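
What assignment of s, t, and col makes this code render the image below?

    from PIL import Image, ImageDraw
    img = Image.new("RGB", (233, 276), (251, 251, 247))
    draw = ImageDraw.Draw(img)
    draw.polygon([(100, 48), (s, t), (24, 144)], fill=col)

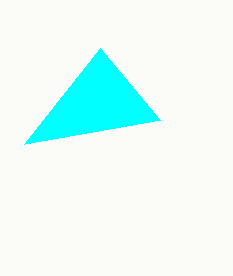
s = 160
t = 120
col = 'cyan'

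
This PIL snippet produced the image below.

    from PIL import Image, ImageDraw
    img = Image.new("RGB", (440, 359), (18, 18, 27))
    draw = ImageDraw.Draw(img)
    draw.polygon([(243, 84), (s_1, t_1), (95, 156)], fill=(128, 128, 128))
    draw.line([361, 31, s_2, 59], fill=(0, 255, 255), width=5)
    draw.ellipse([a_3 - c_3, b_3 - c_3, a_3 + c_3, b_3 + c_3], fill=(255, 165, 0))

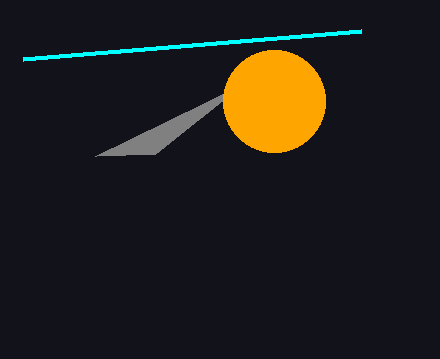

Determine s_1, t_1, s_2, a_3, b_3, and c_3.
s_1 = 155
t_1 = 154
s_2 = 23
a_3 = 274
b_3 = 101
c_3 = 51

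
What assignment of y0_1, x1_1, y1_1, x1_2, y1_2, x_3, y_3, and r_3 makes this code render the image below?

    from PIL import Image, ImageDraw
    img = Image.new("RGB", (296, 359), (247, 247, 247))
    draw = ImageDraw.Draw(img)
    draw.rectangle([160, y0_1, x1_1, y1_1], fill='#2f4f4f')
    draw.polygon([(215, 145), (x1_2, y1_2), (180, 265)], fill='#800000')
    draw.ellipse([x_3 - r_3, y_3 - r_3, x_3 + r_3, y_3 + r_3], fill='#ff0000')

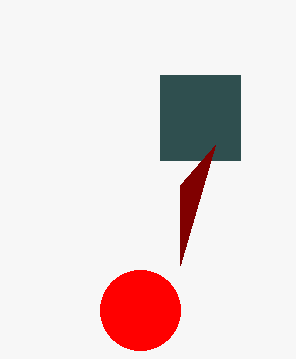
y0_1 = 75
x1_1 = 240
y1_1 = 160
x1_2 = 180
y1_2 = 185
x_3 = 140
y_3 = 310
r_3 = 40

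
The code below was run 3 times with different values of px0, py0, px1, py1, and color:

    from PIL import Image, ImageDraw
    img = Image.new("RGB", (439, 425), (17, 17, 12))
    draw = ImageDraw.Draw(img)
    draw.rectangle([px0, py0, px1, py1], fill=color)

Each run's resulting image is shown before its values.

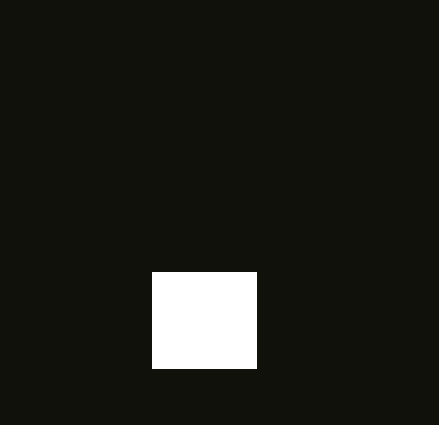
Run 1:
px0 = 152
py0 = 272
px1 = 256
py1 = 368
color = 'white'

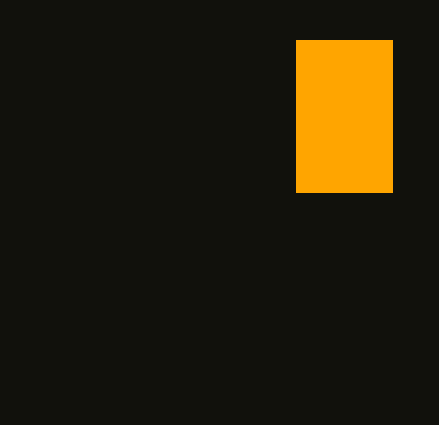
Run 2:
px0 = 296
py0 = 40
px1 = 392
py1 = 192
color = 'orange'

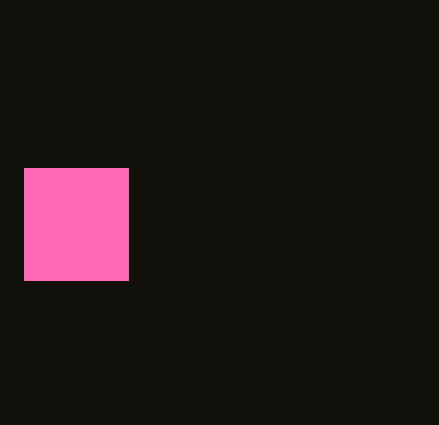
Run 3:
px0 = 24, py0 = 168, px1 = 128, py1 = 280, color = 'hotpink'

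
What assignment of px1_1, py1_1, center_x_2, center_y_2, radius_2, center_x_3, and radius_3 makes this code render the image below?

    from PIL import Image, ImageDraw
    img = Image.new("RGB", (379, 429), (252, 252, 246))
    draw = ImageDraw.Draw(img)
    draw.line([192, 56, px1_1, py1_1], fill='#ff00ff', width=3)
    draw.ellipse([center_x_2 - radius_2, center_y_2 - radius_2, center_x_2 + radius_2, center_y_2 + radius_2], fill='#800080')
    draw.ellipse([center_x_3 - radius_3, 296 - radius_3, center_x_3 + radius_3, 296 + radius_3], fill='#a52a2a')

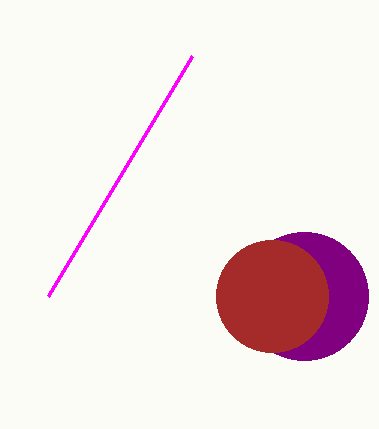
px1_1 = 48; py1_1 = 296; center_x_2 = 304; center_y_2 = 296; radius_2 = 64; center_x_3 = 272; radius_3 = 56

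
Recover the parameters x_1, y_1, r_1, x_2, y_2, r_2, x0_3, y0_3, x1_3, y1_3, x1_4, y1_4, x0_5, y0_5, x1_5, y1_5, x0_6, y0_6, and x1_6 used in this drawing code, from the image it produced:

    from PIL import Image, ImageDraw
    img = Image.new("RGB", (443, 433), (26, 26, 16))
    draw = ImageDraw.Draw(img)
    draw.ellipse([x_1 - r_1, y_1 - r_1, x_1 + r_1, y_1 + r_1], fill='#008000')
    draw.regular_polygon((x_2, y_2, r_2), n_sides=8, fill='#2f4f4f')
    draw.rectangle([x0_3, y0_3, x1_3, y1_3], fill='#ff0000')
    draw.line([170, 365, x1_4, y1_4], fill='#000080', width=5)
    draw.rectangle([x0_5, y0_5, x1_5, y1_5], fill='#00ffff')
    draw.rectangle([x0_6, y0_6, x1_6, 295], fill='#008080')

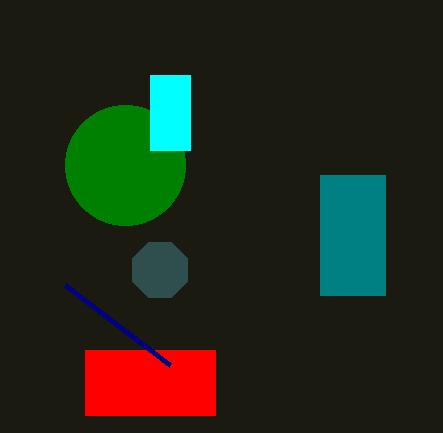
x_1 = 125; y_1 = 165; r_1 = 60; x_2 = 160; y_2 = 270; r_2 = 30; x0_3 = 85; y0_3 = 350; x1_3 = 215; y1_3 = 415; x1_4 = 65; y1_4 = 285; x0_5 = 150; y0_5 = 75; x1_5 = 190; y1_5 = 150; x0_6 = 320; y0_6 = 175; x1_6 = 385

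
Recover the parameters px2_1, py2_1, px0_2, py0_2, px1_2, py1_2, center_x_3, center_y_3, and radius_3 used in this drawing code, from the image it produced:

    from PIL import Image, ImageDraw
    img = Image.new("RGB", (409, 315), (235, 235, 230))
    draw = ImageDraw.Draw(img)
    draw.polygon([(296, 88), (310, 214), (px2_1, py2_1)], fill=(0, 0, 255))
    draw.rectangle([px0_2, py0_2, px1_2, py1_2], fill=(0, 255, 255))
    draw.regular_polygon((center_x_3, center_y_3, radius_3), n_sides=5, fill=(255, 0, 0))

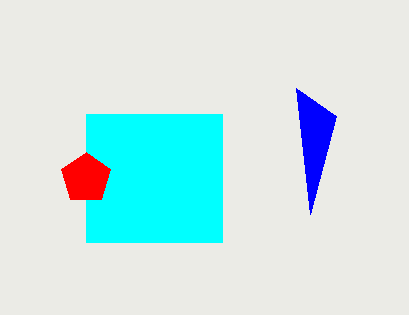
px2_1 = 336, py2_1 = 116, px0_2 = 86, py0_2 = 114, px1_2 = 222, py1_2 = 242, center_x_3 = 86, center_y_3 = 178, radius_3 = 26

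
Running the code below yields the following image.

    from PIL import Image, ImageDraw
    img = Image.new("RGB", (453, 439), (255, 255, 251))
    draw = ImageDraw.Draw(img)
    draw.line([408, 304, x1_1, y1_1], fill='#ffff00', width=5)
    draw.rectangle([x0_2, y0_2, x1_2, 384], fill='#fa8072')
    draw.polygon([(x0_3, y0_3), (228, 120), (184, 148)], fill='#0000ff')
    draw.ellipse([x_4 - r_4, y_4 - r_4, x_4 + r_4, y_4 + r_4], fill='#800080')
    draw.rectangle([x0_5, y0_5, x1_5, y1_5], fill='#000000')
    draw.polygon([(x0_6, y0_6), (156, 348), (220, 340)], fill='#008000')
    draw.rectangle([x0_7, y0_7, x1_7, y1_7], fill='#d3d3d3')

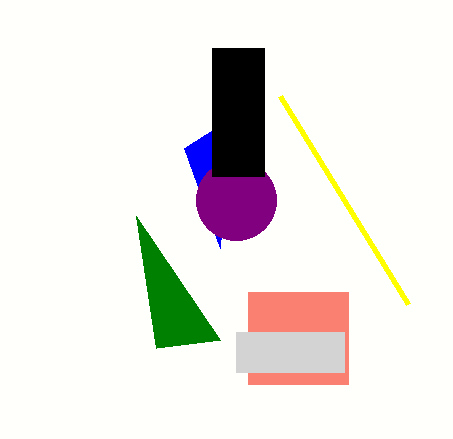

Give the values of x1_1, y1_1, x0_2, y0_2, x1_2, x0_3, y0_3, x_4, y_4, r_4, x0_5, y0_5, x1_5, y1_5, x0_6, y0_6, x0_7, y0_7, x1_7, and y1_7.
x1_1 = 280, y1_1 = 96, x0_2 = 248, y0_2 = 292, x1_2 = 348, x0_3 = 220, y0_3 = 248, x_4 = 236, y_4 = 200, r_4 = 40, x0_5 = 212, y0_5 = 48, x1_5 = 264, y1_5 = 176, x0_6 = 136, y0_6 = 216, x0_7 = 236, y0_7 = 332, x1_7 = 344, y1_7 = 372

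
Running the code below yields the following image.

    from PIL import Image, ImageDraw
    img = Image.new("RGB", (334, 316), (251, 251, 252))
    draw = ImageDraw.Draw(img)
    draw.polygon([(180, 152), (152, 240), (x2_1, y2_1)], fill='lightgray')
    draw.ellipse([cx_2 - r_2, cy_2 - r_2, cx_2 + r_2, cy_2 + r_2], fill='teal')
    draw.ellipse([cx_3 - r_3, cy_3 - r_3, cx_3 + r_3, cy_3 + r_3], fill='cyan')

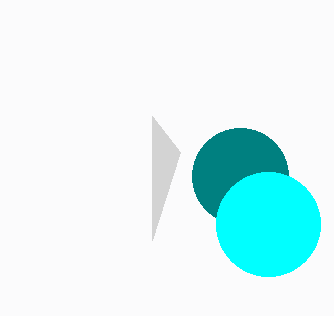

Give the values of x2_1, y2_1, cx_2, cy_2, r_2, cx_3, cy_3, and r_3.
x2_1 = 152, y2_1 = 116, cx_2 = 240, cy_2 = 176, r_2 = 48, cx_3 = 268, cy_3 = 224, r_3 = 52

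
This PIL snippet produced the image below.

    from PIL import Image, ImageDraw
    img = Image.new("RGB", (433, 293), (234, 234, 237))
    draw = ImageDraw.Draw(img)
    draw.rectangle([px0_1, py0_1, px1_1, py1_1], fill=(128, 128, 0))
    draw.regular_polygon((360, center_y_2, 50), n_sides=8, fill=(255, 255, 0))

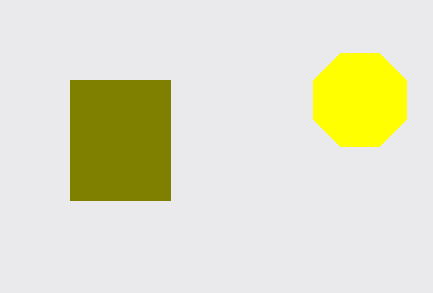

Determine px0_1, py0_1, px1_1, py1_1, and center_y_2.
px0_1 = 70, py0_1 = 80, px1_1 = 170, py1_1 = 200, center_y_2 = 100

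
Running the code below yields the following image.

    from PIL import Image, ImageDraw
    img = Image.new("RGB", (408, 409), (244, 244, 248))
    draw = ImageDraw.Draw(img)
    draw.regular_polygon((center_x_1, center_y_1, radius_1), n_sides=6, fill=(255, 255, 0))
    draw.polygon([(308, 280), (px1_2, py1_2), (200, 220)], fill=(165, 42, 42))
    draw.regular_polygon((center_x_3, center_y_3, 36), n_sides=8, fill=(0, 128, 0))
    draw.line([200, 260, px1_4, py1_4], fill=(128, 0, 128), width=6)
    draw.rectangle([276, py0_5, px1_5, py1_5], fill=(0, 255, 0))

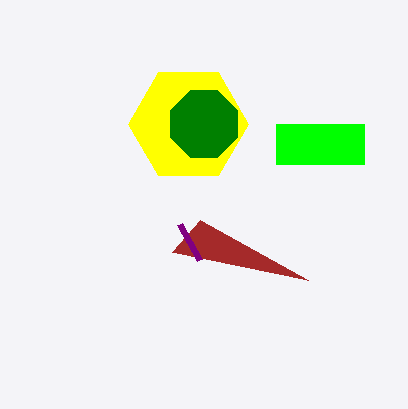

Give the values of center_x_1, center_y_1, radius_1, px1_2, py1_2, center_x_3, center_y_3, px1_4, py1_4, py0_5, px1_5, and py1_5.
center_x_1 = 188, center_y_1 = 124, radius_1 = 60, px1_2 = 172, py1_2 = 252, center_x_3 = 204, center_y_3 = 124, px1_4 = 180, py1_4 = 224, py0_5 = 124, px1_5 = 364, py1_5 = 164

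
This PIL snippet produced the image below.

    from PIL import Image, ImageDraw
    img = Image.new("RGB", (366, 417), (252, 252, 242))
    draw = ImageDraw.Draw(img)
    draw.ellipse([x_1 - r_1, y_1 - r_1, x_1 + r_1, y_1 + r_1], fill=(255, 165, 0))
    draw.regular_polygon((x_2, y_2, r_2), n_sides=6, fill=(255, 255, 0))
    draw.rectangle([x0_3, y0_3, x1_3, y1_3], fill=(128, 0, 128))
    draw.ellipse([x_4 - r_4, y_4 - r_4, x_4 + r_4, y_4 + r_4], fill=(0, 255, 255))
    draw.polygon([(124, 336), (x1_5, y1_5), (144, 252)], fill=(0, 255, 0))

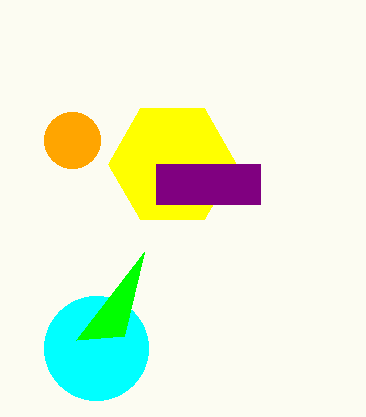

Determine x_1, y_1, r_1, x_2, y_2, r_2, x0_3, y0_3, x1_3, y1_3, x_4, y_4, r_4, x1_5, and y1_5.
x_1 = 72
y_1 = 140
r_1 = 28
x_2 = 172
y_2 = 164
r_2 = 64
x0_3 = 156
y0_3 = 164
x1_3 = 260
y1_3 = 204
x_4 = 96
y_4 = 348
r_4 = 52
x1_5 = 76
y1_5 = 340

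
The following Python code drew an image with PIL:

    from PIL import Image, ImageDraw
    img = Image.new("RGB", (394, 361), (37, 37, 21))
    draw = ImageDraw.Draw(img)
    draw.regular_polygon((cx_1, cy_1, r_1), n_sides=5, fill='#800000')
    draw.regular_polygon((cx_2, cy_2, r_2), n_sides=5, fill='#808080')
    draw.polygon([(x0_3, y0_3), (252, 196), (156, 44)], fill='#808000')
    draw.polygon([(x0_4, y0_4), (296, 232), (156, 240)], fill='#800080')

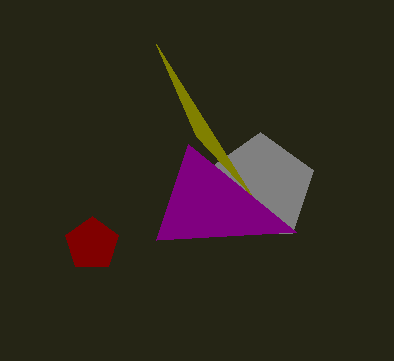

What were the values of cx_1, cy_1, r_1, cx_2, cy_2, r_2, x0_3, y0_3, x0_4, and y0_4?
cx_1 = 92, cy_1 = 244, r_1 = 28, cx_2 = 260, cy_2 = 188, r_2 = 56, x0_3 = 196, y0_3 = 136, x0_4 = 188, y0_4 = 144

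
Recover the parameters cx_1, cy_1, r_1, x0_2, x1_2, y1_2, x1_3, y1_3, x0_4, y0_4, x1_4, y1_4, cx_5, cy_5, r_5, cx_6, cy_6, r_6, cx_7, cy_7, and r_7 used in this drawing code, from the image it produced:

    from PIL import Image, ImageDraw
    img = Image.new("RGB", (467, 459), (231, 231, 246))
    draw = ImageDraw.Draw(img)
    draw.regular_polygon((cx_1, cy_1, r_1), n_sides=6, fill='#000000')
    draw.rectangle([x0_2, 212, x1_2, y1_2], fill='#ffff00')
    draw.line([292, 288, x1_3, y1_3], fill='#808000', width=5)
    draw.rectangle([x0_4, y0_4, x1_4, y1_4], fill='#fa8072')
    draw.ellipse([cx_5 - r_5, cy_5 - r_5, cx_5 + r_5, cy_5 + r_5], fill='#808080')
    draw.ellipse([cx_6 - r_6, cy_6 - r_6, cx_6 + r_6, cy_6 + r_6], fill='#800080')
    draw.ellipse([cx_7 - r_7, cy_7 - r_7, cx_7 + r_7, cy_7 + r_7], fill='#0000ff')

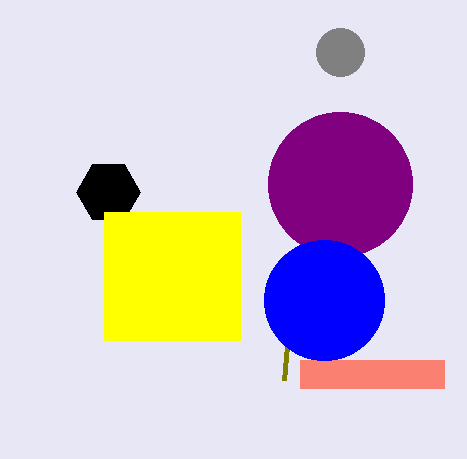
cx_1 = 108; cy_1 = 192; r_1 = 32; x0_2 = 104; x1_2 = 240; y1_2 = 340; x1_3 = 284; y1_3 = 380; x0_4 = 300; y0_4 = 360; x1_4 = 444; y1_4 = 388; cx_5 = 340; cy_5 = 52; r_5 = 24; cx_6 = 340; cy_6 = 184; r_6 = 72; cx_7 = 324; cy_7 = 300; r_7 = 60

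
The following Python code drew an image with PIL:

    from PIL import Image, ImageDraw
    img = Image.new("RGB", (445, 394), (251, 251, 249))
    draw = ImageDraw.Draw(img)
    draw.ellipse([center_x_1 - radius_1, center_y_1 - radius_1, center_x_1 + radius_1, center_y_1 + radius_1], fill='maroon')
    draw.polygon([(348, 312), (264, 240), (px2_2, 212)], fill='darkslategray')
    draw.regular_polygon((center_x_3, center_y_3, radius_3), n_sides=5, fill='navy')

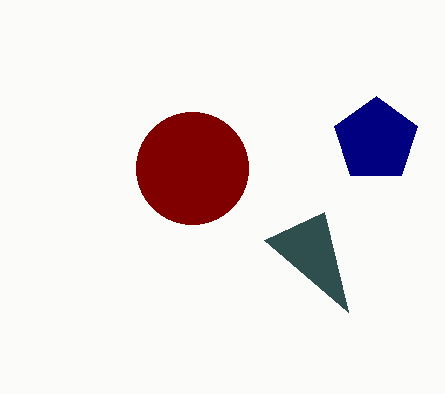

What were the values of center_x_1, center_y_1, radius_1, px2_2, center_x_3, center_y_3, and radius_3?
center_x_1 = 192, center_y_1 = 168, radius_1 = 56, px2_2 = 324, center_x_3 = 376, center_y_3 = 140, radius_3 = 44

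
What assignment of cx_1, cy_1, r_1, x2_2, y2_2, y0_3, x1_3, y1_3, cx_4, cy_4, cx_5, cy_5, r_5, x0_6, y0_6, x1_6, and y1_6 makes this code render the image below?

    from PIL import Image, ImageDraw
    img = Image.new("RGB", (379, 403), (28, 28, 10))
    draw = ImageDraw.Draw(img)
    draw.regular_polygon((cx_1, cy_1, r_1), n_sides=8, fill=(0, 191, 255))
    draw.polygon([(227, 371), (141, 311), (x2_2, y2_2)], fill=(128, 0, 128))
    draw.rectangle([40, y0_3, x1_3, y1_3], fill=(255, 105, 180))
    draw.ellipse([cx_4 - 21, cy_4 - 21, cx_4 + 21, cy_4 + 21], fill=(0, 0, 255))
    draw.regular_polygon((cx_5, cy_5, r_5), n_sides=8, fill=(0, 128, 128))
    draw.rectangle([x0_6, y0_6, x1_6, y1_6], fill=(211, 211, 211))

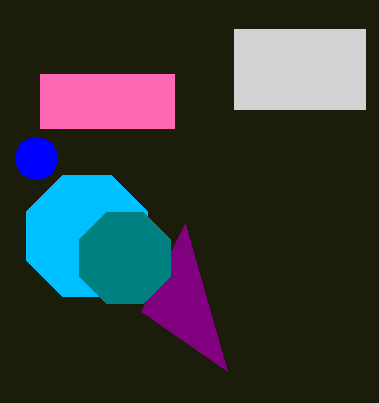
cx_1 = 87, cy_1 = 236, r_1 = 65, x2_2 = 185, y2_2 = 224, y0_3 = 74, x1_3 = 174, y1_3 = 128, cx_4 = 36, cy_4 = 158, cx_5 = 125, cy_5 = 258, r_5 = 49, x0_6 = 234, y0_6 = 29, x1_6 = 365, y1_6 = 109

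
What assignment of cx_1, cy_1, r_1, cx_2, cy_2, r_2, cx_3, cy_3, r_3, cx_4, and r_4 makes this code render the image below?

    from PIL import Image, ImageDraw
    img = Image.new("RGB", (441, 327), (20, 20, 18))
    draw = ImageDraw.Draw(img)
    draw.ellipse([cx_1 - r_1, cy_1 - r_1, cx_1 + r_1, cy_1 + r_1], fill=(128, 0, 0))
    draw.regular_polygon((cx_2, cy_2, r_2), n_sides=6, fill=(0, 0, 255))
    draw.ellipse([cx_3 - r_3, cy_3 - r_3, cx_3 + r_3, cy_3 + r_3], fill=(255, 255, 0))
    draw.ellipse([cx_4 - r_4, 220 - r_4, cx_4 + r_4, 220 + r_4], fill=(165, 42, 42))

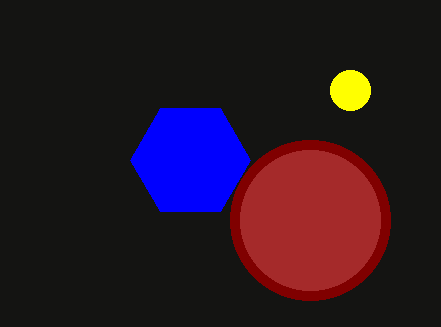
cx_1 = 310; cy_1 = 220; r_1 = 80; cx_2 = 190; cy_2 = 160; r_2 = 60; cx_3 = 350; cy_3 = 90; r_3 = 20; cx_4 = 310; r_4 = 70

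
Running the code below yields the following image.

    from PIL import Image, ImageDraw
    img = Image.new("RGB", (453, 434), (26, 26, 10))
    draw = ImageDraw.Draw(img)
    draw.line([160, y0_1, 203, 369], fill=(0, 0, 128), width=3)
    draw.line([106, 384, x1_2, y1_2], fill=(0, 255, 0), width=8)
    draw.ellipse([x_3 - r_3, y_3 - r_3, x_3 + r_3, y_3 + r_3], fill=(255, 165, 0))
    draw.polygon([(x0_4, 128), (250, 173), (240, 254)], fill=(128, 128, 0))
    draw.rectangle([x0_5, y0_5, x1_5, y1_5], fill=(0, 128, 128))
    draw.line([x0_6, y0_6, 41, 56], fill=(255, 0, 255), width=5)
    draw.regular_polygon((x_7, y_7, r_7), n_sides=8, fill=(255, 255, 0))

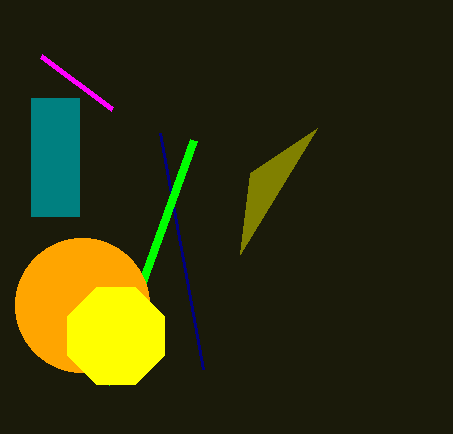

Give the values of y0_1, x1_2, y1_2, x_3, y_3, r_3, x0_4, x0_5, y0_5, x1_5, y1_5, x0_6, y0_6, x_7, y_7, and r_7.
y0_1 = 133; x1_2 = 194; y1_2 = 140; x_3 = 82; y_3 = 305; r_3 = 67; x0_4 = 317; x0_5 = 31; y0_5 = 98; x1_5 = 79; y1_5 = 216; x0_6 = 112; y0_6 = 109; x_7 = 116; y_7 = 336; r_7 = 52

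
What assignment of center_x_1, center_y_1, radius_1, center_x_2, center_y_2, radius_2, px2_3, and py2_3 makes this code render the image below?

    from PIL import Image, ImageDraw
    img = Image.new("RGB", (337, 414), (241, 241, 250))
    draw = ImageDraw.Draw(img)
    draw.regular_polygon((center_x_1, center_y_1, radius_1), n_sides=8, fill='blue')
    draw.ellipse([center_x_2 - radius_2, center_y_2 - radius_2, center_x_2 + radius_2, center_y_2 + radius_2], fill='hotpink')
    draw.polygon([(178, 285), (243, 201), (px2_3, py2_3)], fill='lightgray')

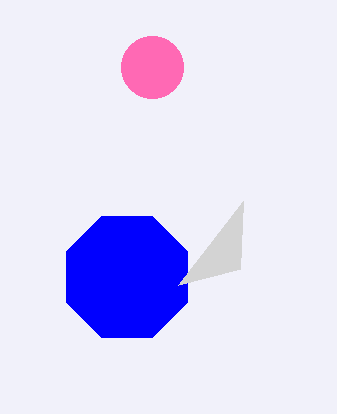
center_x_1 = 127; center_y_1 = 277; radius_1 = 66; center_x_2 = 152; center_y_2 = 67; radius_2 = 31; px2_3 = 240; py2_3 = 269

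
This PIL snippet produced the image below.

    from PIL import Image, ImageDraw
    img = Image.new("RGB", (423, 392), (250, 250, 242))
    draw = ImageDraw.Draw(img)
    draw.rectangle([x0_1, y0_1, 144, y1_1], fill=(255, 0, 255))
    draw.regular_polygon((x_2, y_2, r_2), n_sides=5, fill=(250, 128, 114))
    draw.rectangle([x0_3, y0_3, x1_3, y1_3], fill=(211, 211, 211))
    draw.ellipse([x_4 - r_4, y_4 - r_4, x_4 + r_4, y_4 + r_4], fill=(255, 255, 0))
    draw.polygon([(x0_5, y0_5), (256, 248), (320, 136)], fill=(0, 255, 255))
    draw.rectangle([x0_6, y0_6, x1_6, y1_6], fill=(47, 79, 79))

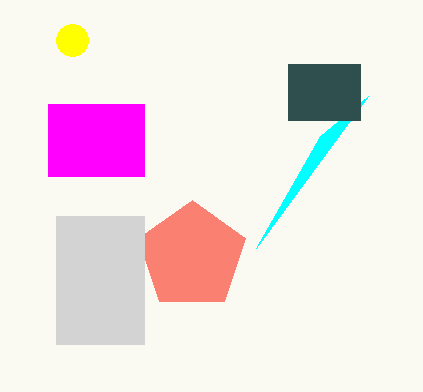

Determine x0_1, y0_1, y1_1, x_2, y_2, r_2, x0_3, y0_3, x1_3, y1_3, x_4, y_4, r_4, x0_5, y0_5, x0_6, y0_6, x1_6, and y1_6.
x0_1 = 48, y0_1 = 104, y1_1 = 176, x_2 = 192, y_2 = 256, r_2 = 56, x0_3 = 56, y0_3 = 216, x1_3 = 144, y1_3 = 344, x_4 = 72, y_4 = 40, r_4 = 16, x0_5 = 368, y0_5 = 96, x0_6 = 288, y0_6 = 64, x1_6 = 360, y1_6 = 120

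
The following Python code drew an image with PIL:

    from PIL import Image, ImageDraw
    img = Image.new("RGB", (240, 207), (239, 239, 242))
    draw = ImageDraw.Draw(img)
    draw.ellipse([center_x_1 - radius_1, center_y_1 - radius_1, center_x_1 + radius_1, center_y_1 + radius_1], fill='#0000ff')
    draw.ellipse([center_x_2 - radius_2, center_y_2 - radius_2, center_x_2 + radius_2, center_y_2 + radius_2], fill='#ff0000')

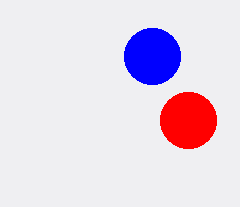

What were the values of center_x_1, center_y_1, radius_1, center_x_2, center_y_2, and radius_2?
center_x_1 = 152; center_y_1 = 56; radius_1 = 28; center_x_2 = 188; center_y_2 = 120; radius_2 = 28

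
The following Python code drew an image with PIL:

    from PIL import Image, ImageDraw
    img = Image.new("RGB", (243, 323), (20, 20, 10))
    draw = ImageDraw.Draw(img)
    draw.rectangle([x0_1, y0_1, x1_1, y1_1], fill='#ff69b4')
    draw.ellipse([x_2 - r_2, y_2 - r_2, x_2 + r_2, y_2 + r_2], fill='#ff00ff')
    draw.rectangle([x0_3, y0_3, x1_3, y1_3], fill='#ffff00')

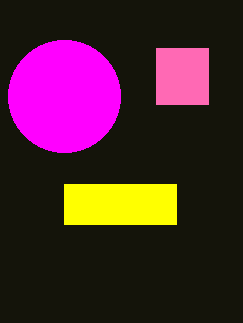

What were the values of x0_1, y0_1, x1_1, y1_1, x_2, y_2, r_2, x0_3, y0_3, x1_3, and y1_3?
x0_1 = 156; y0_1 = 48; x1_1 = 208; y1_1 = 104; x_2 = 64; y_2 = 96; r_2 = 56; x0_3 = 64; y0_3 = 184; x1_3 = 176; y1_3 = 224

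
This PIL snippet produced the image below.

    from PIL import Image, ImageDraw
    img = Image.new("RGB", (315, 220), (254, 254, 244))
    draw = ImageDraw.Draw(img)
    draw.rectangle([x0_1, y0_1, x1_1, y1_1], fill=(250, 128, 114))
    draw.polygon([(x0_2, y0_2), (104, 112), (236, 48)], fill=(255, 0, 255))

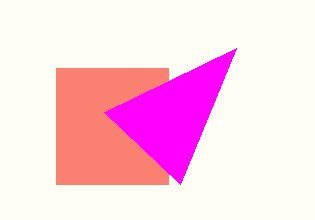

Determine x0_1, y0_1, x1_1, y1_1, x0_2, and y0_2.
x0_1 = 56; y0_1 = 68; x1_1 = 168; y1_1 = 184; x0_2 = 180; y0_2 = 184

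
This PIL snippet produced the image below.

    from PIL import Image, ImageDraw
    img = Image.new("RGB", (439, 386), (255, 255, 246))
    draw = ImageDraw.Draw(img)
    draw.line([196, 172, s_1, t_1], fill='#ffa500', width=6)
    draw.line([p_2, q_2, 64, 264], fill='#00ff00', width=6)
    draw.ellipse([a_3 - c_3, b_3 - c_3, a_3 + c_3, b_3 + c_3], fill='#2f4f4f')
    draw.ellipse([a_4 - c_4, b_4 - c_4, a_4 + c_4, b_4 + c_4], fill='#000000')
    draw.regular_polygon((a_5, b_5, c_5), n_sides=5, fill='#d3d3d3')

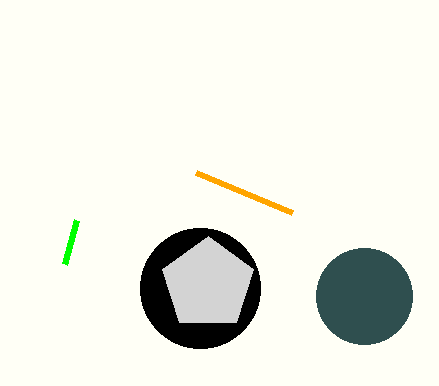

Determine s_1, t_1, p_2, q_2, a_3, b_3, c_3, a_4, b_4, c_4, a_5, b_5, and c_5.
s_1 = 292
t_1 = 212
p_2 = 76
q_2 = 220
a_3 = 364
b_3 = 296
c_3 = 48
a_4 = 200
b_4 = 288
c_4 = 60
a_5 = 208
b_5 = 284
c_5 = 48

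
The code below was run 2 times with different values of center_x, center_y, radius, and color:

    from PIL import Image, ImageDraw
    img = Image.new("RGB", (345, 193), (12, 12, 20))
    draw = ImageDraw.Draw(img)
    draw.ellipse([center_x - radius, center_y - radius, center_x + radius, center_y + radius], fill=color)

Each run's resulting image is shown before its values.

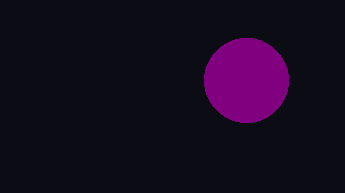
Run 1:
center_x = 246
center_y = 80
radius = 42
color = 'purple'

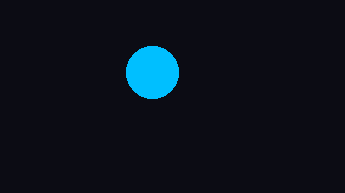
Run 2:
center_x = 152
center_y = 72
radius = 26
color = 'deepskyblue'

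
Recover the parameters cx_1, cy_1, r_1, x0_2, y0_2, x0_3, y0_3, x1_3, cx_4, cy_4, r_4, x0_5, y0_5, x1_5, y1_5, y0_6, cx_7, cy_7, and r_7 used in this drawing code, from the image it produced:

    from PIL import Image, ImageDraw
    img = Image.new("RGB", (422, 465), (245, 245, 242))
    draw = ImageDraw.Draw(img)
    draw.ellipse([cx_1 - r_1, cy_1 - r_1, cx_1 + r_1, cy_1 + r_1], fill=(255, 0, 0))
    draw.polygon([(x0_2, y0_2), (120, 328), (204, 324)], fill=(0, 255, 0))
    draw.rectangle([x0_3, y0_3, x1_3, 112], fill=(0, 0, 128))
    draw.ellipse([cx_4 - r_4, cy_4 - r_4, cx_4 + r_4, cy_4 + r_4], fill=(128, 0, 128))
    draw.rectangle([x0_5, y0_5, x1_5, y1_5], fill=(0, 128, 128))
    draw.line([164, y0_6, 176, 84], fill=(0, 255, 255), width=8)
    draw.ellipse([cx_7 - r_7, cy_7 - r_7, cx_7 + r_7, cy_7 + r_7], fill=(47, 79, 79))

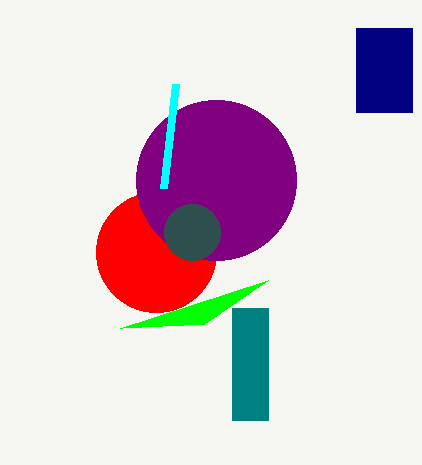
cx_1 = 156; cy_1 = 252; r_1 = 60; x0_2 = 268; y0_2 = 280; x0_3 = 356; y0_3 = 28; x1_3 = 412; cx_4 = 216; cy_4 = 180; r_4 = 80; x0_5 = 232; y0_5 = 308; x1_5 = 268; y1_5 = 420; y0_6 = 188; cx_7 = 192; cy_7 = 232; r_7 = 28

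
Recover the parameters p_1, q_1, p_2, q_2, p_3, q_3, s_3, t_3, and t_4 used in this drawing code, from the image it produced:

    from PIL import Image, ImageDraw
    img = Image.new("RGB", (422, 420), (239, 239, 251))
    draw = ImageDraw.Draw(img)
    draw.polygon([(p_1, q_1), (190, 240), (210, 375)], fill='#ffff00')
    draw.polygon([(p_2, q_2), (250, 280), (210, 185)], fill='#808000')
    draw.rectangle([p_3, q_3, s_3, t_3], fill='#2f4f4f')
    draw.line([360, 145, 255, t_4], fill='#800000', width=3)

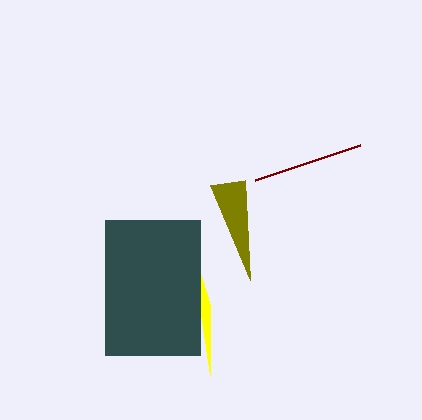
p_1 = 210
q_1 = 305
p_2 = 245
q_2 = 180
p_3 = 105
q_3 = 220
s_3 = 200
t_3 = 355
t_4 = 180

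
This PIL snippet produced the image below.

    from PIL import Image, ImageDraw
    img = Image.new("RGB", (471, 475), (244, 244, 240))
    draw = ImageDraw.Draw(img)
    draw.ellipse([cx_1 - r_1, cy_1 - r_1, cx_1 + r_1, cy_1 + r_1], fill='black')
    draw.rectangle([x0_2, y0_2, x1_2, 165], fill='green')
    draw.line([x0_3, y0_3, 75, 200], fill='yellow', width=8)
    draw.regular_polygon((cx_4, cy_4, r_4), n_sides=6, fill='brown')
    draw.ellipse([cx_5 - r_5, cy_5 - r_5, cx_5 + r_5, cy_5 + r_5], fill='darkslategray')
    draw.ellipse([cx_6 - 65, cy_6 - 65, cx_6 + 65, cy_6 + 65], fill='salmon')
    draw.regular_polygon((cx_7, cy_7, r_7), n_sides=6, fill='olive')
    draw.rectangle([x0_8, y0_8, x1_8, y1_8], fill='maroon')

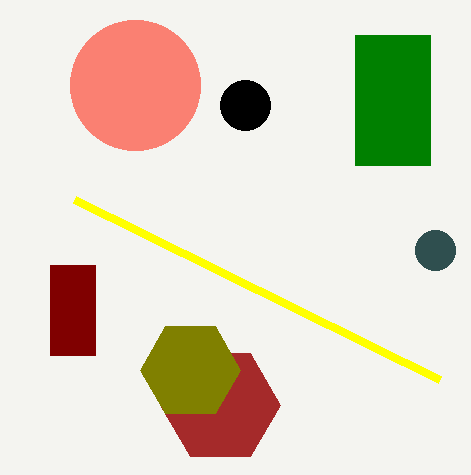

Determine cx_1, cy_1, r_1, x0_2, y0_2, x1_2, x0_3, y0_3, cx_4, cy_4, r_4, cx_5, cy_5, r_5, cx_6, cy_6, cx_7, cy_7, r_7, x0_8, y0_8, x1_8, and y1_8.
cx_1 = 245, cy_1 = 105, r_1 = 25, x0_2 = 355, y0_2 = 35, x1_2 = 430, x0_3 = 440, y0_3 = 380, cx_4 = 220, cy_4 = 405, r_4 = 60, cx_5 = 435, cy_5 = 250, r_5 = 20, cx_6 = 135, cy_6 = 85, cx_7 = 190, cy_7 = 370, r_7 = 50, x0_8 = 50, y0_8 = 265, x1_8 = 95, y1_8 = 355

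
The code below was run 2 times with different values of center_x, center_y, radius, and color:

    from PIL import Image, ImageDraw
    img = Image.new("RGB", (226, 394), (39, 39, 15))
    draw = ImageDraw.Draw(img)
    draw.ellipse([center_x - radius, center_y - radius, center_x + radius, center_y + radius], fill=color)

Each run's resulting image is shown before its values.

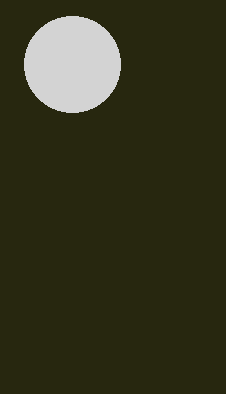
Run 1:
center_x = 72; center_y = 64; radius = 48; color = 'lightgray'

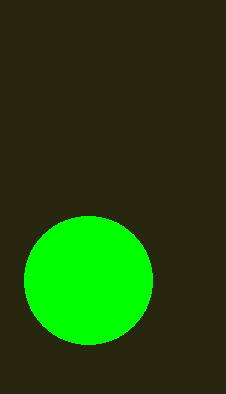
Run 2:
center_x = 88
center_y = 280
radius = 64
color = 'lime'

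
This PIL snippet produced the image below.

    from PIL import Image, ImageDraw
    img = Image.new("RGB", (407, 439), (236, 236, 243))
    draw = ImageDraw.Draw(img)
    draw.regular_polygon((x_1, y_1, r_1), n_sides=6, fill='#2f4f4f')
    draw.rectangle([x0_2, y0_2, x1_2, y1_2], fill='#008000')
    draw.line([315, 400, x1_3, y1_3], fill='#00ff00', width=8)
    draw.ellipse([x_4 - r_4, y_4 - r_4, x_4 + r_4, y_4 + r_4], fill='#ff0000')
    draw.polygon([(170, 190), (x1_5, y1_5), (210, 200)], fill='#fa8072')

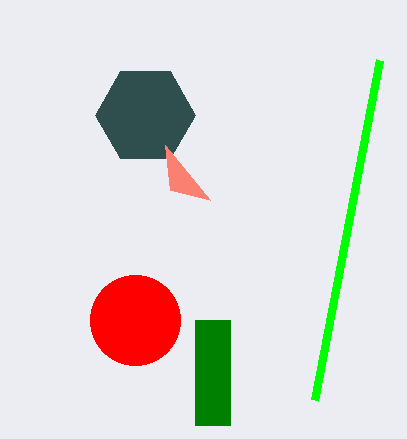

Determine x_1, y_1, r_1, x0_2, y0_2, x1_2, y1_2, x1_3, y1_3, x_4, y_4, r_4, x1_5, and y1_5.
x_1 = 145; y_1 = 115; r_1 = 50; x0_2 = 195; y0_2 = 320; x1_2 = 230; y1_2 = 425; x1_3 = 380; y1_3 = 60; x_4 = 135; y_4 = 320; r_4 = 45; x1_5 = 165; y1_5 = 145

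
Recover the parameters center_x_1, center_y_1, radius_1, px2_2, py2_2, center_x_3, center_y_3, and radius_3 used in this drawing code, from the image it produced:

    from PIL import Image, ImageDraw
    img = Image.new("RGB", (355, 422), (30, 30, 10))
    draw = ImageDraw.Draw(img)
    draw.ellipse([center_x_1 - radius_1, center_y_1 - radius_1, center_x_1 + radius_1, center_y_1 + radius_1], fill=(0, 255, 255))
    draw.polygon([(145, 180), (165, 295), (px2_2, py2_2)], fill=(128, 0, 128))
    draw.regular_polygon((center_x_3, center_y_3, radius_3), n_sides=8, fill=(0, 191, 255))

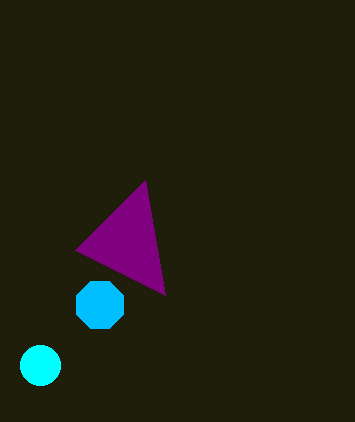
center_x_1 = 40; center_y_1 = 365; radius_1 = 20; px2_2 = 75; py2_2 = 250; center_x_3 = 100; center_y_3 = 305; radius_3 = 25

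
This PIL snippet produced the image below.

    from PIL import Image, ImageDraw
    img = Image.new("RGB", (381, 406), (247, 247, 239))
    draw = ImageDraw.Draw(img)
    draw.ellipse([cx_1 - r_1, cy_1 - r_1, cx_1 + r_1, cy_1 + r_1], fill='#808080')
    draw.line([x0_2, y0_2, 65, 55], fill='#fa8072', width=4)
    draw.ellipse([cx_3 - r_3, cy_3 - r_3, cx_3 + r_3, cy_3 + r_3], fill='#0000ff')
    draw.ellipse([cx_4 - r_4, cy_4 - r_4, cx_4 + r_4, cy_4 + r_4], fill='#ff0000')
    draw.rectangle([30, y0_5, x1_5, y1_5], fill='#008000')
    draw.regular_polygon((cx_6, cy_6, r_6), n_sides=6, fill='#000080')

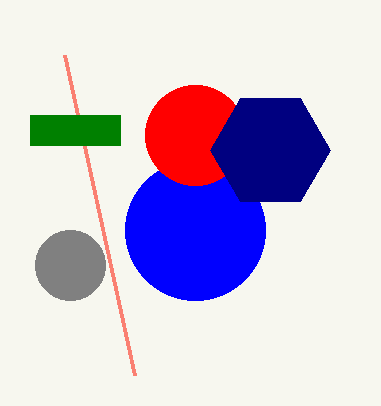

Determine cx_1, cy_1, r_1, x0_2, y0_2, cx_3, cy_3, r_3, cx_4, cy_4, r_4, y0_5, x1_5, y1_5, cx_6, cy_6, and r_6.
cx_1 = 70; cy_1 = 265; r_1 = 35; x0_2 = 135; y0_2 = 375; cx_3 = 195; cy_3 = 230; r_3 = 70; cx_4 = 195; cy_4 = 135; r_4 = 50; y0_5 = 115; x1_5 = 120; y1_5 = 145; cx_6 = 270; cy_6 = 150; r_6 = 60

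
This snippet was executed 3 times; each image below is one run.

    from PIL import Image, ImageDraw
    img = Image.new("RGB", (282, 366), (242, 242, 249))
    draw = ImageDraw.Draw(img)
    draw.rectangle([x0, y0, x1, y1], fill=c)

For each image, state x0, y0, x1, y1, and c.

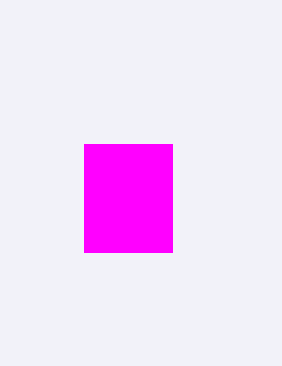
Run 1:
x0 = 84, y0 = 144, x1 = 172, y1 = 252, c = 'magenta'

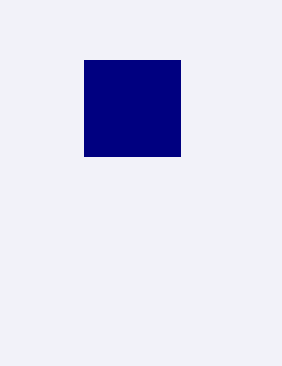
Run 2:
x0 = 84, y0 = 60, x1 = 180, y1 = 156, c = 'navy'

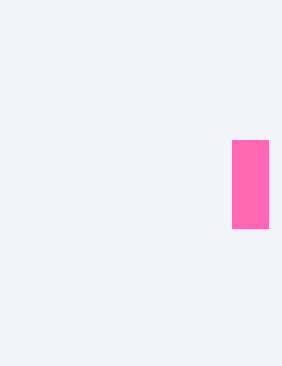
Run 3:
x0 = 232; y0 = 140; x1 = 268; y1 = 228; c = 'hotpink'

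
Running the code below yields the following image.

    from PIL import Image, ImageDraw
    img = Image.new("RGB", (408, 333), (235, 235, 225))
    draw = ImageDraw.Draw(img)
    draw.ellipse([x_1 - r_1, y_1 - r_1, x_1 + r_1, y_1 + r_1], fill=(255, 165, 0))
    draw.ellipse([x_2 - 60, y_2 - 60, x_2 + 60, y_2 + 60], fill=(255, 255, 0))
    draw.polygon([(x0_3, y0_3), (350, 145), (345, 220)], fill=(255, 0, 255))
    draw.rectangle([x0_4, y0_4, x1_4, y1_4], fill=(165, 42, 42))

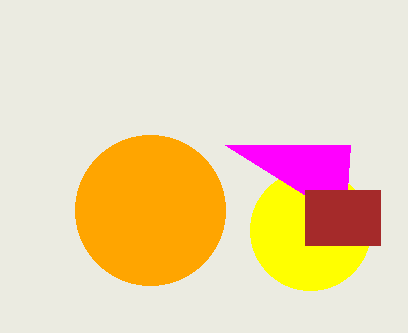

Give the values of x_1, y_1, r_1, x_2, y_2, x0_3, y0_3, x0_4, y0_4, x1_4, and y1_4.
x_1 = 150
y_1 = 210
r_1 = 75
x_2 = 310
y_2 = 230
x0_3 = 225
y0_3 = 145
x0_4 = 305
y0_4 = 190
x1_4 = 380
y1_4 = 245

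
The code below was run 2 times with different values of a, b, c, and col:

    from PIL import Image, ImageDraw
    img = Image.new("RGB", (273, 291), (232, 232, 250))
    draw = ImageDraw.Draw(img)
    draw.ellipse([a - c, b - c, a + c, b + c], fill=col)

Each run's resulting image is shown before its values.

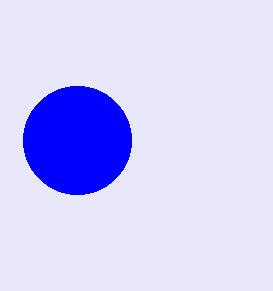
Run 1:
a = 77
b = 140
c = 54
col = 'blue'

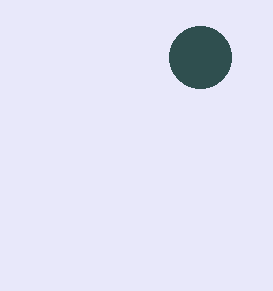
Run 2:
a = 200
b = 57
c = 31
col = 'darkslategray'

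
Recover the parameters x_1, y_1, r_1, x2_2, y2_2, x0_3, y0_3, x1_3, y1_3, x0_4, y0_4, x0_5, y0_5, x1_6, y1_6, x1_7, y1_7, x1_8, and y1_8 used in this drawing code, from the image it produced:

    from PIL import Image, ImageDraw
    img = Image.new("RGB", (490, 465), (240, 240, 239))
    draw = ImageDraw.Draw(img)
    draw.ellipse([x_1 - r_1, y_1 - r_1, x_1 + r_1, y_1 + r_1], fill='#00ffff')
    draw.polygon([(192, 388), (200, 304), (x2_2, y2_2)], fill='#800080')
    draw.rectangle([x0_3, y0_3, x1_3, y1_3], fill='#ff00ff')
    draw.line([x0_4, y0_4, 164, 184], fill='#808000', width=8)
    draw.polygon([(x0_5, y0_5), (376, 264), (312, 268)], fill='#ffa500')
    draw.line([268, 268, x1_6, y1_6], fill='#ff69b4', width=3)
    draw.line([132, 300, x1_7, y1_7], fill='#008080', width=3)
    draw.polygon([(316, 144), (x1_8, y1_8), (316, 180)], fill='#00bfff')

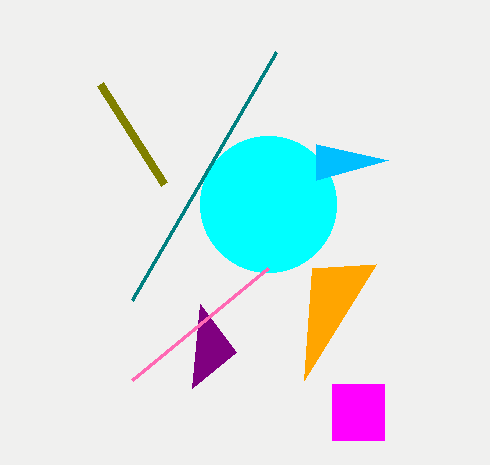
x_1 = 268, y_1 = 204, r_1 = 68, x2_2 = 236, y2_2 = 352, x0_3 = 332, y0_3 = 384, x1_3 = 384, y1_3 = 440, x0_4 = 100, y0_4 = 84, x0_5 = 304, y0_5 = 380, x1_6 = 132, y1_6 = 380, x1_7 = 276, y1_7 = 52, x1_8 = 388, y1_8 = 160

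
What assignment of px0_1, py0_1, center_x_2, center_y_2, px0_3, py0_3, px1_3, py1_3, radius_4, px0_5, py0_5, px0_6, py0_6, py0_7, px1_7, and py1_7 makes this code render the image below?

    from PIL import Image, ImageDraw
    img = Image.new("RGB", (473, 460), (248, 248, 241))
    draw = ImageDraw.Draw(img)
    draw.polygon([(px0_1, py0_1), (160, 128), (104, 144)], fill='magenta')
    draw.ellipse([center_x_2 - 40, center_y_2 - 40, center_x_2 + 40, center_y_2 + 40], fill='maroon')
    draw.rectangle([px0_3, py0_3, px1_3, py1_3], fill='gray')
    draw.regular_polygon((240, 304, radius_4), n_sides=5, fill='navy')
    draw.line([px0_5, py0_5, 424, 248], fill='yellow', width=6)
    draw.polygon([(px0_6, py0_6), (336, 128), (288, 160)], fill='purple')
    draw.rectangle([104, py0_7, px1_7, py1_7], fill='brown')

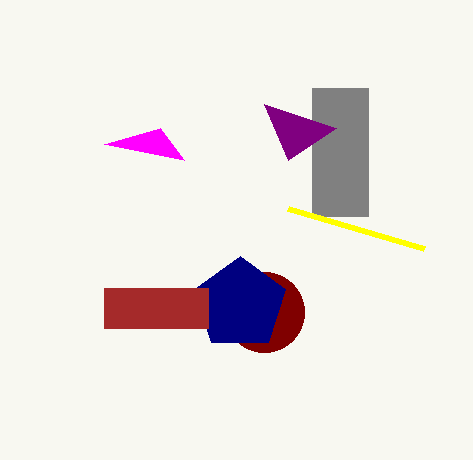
px0_1 = 184
py0_1 = 160
center_x_2 = 264
center_y_2 = 312
px0_3 = 312
py0_3 = 88
px1_3 = 368
py1_3 = 216
radius_4 = 48
px0_5 = 288
py0_5 = 208
px0_6 = 264
py0_6 = 104
py0_7 = 288
px1_7 = 208
py1_7 = 328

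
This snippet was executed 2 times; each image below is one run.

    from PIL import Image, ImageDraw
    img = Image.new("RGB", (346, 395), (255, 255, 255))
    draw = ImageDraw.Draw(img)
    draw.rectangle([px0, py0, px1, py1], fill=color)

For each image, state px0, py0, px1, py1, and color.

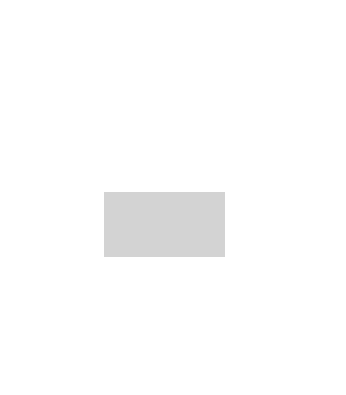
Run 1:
px0 = 104
py0 = 192
px1 = 224
py1 = 256
color = 'lightgray'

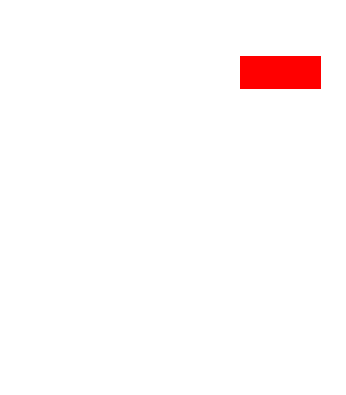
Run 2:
px0 = 240
py0 = 56
px1 = 320
py1 = 88
color = 'red'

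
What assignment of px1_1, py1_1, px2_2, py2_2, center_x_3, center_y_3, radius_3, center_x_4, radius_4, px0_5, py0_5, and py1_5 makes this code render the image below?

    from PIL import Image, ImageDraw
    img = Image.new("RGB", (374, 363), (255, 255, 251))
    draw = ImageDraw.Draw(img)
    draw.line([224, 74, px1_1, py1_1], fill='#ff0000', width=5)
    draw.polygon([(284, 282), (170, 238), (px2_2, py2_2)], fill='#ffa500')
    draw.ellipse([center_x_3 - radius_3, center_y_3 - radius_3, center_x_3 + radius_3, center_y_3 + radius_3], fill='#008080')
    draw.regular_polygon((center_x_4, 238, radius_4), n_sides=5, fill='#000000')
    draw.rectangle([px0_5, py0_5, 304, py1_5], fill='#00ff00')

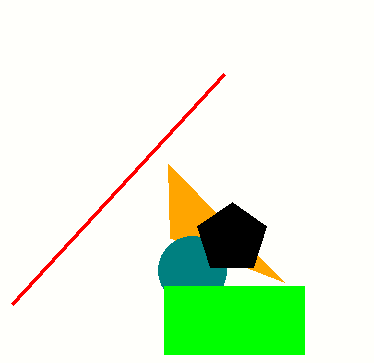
px1_1 = 12, py1_1 = 304, px2_2 = 168, py2_2 = 164, center_x_3 = 192, center_y_3 = 270, radius_3 = 34, center_x_4 = 232, radius_4 = 36, px0_5 = 164, py0_5 = 286, py1_5 = 354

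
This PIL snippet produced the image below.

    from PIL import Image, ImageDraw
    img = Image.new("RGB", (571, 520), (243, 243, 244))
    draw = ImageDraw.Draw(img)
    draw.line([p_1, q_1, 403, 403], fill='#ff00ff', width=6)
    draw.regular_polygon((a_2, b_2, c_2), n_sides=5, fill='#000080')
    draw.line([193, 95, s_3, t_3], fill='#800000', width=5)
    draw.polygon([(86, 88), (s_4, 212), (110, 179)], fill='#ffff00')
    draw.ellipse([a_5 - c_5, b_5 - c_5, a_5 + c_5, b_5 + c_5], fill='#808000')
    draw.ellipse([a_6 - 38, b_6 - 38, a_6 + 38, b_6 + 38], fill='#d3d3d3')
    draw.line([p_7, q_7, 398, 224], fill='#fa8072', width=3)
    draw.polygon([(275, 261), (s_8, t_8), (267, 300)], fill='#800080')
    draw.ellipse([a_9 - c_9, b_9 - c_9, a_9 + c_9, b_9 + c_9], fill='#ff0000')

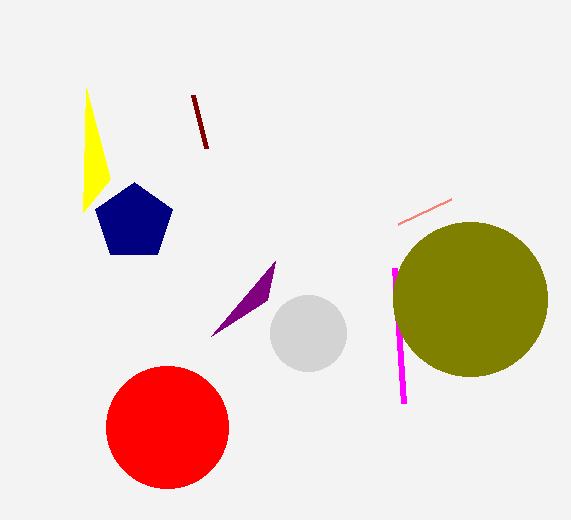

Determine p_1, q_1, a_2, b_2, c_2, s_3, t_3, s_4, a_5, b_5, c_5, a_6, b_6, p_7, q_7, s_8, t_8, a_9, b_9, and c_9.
p_1 = 394, q_1 = 268, a_2 = 134, b_2 = 222, c_2 = 40, s_3 = 206, t_3 = 148, s_4 = 83, a_5 = 470, b_5 = 299, c_5 = 77, a_6 = 308, b_6 = 333, p_7 = 451, q_7 = 199, s_8 = 211, t_8 = 336, a_9 = 167, b_9 = 427, c_9 = 61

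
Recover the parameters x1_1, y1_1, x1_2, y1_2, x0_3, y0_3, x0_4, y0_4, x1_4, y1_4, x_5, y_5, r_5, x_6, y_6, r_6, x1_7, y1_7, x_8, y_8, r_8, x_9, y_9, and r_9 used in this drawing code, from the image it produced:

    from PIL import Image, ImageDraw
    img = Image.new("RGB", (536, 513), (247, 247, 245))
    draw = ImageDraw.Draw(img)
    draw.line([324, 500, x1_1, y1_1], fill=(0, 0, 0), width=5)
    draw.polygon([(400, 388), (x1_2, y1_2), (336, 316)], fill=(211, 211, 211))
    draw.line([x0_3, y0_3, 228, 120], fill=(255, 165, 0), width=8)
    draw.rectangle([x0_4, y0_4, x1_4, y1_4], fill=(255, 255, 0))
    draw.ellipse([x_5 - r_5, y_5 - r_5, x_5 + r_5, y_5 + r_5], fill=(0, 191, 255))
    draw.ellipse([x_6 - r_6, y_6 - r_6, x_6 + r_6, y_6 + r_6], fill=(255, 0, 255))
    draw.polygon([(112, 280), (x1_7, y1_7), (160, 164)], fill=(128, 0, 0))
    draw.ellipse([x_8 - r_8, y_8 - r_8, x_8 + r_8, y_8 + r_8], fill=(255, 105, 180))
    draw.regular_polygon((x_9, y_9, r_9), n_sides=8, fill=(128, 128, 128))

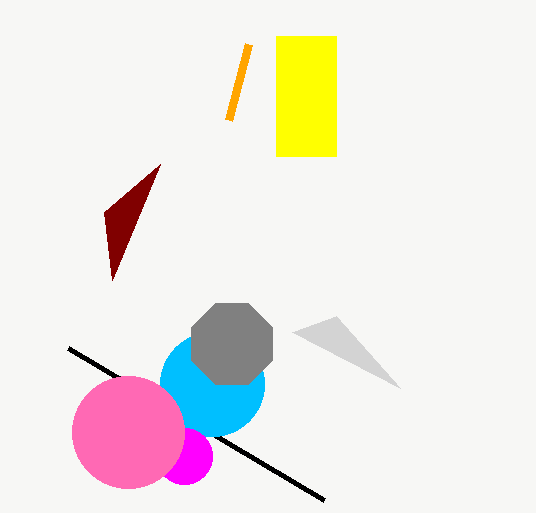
x1_1 = 68
y1_1 = 348
x1_2 = 292
y1_2 = 332
x0_3 = 248
y0_3 = 44
x0_4 = 276
y0_4 = 36
x1_4 = 336
y1_4 = 156
x_5 = 212
y_5 = 384
r_5 = 52
x_6 = 184
y_6 = 456
r_6 = 28
x1_7 = 104
y1_7 = 212
x_8 = 128
y_8 = 432
r_8 = 56
x_9 = 232
y_9 = 344
r_9 = 44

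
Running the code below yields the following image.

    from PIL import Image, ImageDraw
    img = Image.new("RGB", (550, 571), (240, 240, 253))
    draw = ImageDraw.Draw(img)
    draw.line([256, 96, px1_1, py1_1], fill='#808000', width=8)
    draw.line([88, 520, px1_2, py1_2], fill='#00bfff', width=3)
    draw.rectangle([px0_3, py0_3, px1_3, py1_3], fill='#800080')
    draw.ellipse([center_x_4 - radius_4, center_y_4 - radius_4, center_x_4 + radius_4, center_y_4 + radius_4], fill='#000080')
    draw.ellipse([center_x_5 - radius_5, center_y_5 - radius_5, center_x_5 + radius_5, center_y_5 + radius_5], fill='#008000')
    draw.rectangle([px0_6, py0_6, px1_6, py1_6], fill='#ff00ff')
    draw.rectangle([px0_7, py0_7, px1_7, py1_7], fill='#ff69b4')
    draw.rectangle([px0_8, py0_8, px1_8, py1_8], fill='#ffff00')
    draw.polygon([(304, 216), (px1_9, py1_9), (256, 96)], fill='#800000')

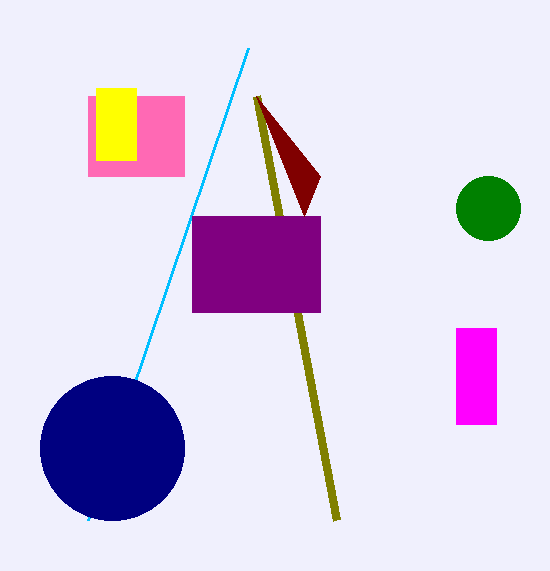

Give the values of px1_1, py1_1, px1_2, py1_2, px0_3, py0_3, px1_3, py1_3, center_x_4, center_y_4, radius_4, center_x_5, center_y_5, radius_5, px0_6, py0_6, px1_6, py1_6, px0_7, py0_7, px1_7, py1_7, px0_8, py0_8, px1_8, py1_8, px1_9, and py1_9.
px1_1 = 336; py1_1 = 520; px1_2 = 248; py1_2 = 48; px0_3 = 192; py0_3 = 216; px1_3 = 320; py1_3 = 312; center_x_4 = 112; center_y_4 = 448; radius_4 = 72; center_x_5 = 488; center_y_5 = 208; radius_5 = 32; px0_6 = 456; py0_6 = 328; px1_6 = 496; py1_6 = 424; px0_7 = 88; py0_7 = 96; px1_7 = 184; py1_7 = 176; px0_8 = 96; py0_8 = 88; px1_8 = 136; py1_8 = 160; px1_9 = 320; py1_9 = 176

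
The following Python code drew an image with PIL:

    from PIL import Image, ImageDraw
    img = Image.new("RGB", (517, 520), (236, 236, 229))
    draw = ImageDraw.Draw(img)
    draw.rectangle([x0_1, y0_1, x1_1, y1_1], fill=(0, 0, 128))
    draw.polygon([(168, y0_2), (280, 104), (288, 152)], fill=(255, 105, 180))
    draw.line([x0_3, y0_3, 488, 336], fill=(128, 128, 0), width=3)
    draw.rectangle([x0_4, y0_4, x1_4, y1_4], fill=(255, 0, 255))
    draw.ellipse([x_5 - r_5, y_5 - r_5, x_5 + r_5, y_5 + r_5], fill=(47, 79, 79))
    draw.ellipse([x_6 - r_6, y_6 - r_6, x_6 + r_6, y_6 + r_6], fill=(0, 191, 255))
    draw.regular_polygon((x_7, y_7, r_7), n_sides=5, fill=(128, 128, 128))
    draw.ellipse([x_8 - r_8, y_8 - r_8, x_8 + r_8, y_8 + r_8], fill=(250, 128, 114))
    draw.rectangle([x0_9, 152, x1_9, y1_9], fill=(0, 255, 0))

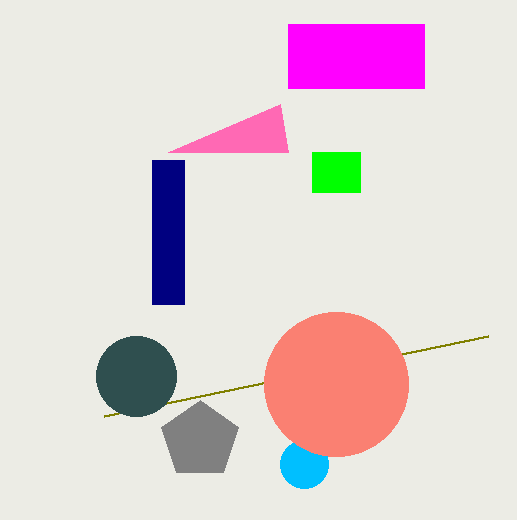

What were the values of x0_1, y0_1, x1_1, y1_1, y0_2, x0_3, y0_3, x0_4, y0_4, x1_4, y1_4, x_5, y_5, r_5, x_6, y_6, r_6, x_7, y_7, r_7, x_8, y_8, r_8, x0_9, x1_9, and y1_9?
x0_1 = 152, y0_1 = 160, x1_1 = 184, y1_1 = 304, y0_2 = 152, x0_3 = 104, y0_3 = 416, x0_4 = 288, y0_4 = 24, x1_4 = 424, y1_4 = 88, x_5 = 136, y_5 = 376, r_5 = 40, x_6 = 304, y_6 = 464, r_6 = 24, x_7 = 200, y_7 = 440, r_7 = 40, x_8 = 336, y_8 = 384, r_8 = 72, x0_9 = 312, x1_9 = 360, y1_9 = 192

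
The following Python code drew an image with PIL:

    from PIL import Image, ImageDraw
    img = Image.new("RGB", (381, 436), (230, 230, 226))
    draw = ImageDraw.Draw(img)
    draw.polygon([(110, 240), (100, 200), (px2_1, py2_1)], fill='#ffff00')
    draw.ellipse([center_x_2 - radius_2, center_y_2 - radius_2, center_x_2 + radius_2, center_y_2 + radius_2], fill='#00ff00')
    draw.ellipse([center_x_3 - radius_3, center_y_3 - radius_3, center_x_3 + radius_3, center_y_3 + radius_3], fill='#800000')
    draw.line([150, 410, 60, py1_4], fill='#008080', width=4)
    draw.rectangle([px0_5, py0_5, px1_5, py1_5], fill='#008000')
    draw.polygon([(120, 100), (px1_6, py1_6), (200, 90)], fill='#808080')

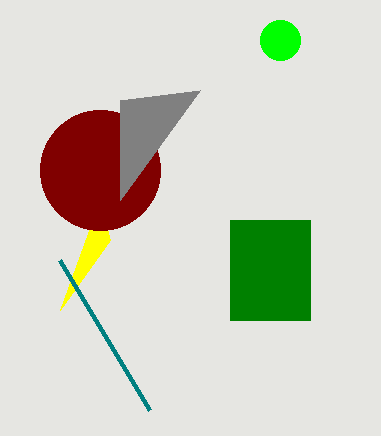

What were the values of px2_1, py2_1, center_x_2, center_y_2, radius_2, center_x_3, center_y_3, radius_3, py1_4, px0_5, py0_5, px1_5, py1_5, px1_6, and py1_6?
px2_1 = 60, py2_1 = 310, center_x_2 = 280, center_y_2 = 40, radius_2 = 20, center_x_3 = 100, center_y_3 = 170, radius_3 = 60, py1_4 = 260, px0_5 = 230, py0_5 = 220, px1_5 = 310, py1_5 = 320, px1_6 = 120, py1_6 = 200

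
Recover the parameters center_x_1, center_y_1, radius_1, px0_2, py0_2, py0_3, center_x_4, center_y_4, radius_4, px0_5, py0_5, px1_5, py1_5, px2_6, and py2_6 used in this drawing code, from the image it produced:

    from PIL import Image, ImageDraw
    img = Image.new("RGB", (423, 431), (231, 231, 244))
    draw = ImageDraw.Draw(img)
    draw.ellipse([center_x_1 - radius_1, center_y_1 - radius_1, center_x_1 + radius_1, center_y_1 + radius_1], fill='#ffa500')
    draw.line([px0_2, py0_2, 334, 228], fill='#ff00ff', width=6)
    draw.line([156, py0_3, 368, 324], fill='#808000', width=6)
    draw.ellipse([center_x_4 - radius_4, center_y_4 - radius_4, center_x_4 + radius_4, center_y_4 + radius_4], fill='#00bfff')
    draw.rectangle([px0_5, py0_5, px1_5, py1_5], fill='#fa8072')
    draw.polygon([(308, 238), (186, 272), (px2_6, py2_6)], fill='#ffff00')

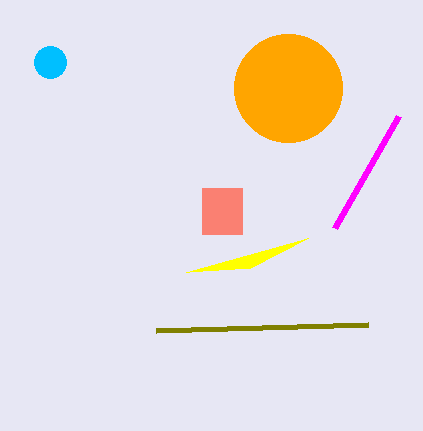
center_x_1 = 288; center_y_1 = 88; radius_1 = 54; px0_2 = 398; py0_2 = 116; py0_3 = 330; center_x_4 = 50; center_y_4 = 62; radius_4 = 16; px0_5 = 202; py0_5 = 188; px1_5 = 242; py1_5 = 234; px2_6 = 250; py2_6 = 268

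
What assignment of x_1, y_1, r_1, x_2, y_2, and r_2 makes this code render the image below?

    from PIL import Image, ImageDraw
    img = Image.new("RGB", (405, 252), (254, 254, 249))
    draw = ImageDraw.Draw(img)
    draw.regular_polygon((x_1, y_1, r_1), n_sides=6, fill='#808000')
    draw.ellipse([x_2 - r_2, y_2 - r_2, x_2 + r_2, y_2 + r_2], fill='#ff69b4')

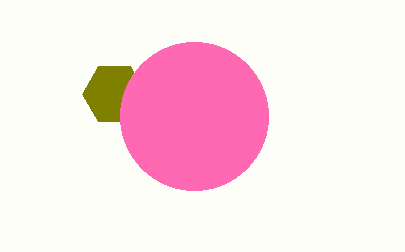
x_1 = 114, y_1 = 94, r_1 = 32, x_2 = 194, y_2 = 116, r_2 = 74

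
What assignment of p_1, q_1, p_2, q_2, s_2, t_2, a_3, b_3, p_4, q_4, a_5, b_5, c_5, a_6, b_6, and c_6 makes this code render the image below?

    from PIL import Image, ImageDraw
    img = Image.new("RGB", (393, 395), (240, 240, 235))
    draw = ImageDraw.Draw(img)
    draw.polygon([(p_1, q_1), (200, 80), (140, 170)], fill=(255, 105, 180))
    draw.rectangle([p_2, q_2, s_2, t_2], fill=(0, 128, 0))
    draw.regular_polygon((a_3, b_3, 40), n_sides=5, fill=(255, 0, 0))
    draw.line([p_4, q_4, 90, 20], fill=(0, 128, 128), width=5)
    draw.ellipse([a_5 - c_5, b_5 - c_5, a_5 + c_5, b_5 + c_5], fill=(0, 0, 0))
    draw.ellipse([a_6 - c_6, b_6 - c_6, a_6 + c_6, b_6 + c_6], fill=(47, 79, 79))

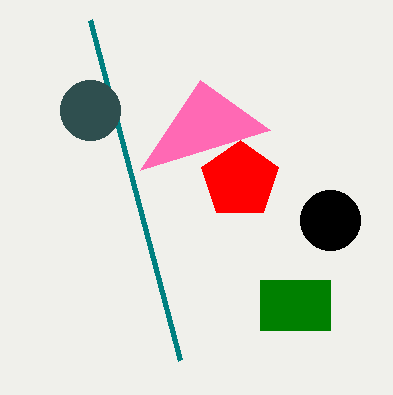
p_1 = 270, q_1 = 130, p_2 = 260, q_2 = 280, s_2 = 330, t_2 = 330, a_3 = 240, b_3 = 180, p_4 = 180, q_4 = 360, a_5 = 330, b_5 = 220, c_5 = 30, a_6 = 90, b_6 = 110, c_6 = 30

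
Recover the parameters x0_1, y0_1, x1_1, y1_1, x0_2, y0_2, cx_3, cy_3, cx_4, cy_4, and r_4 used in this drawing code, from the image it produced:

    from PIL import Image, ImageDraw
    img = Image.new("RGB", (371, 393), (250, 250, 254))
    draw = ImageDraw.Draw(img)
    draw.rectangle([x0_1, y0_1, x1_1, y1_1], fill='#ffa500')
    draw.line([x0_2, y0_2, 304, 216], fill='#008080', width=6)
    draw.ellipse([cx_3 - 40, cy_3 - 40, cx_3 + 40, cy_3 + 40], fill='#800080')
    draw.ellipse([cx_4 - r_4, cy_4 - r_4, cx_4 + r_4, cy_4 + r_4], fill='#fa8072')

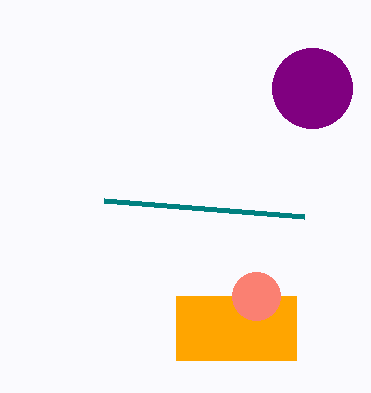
x0_1 = 176; y0_1 = 296; x1_1 = 296; y1_1 = 360; x0_2 = 104; y0_2 = 200; cx_3 = 312; cy_3 = 88; cx_4 = 256; cy_4 = 296; r_4 = 24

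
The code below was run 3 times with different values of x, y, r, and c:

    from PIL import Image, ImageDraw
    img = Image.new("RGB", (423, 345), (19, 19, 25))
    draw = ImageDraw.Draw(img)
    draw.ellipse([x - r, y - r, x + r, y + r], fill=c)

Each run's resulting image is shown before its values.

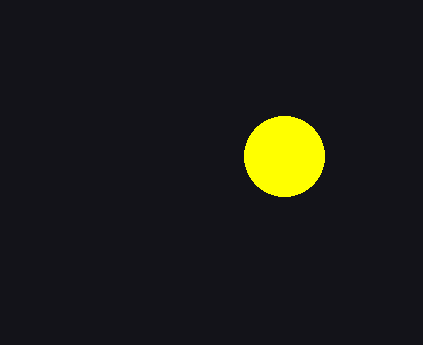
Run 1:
x = 284, y = 156, r = 40, c = 'yellow'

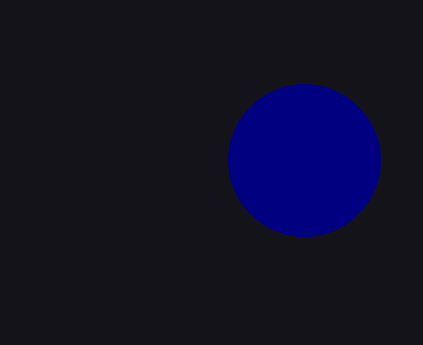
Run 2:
x = 304
y = 160
r = 76
c = 'navy'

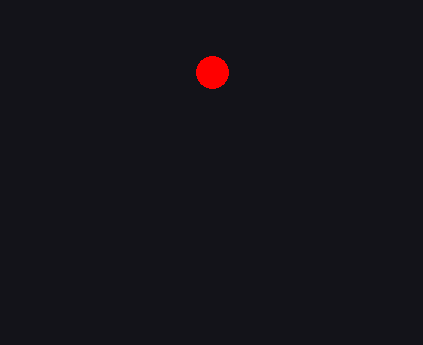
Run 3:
x = 212
y = 72
r = 16
c = 'red'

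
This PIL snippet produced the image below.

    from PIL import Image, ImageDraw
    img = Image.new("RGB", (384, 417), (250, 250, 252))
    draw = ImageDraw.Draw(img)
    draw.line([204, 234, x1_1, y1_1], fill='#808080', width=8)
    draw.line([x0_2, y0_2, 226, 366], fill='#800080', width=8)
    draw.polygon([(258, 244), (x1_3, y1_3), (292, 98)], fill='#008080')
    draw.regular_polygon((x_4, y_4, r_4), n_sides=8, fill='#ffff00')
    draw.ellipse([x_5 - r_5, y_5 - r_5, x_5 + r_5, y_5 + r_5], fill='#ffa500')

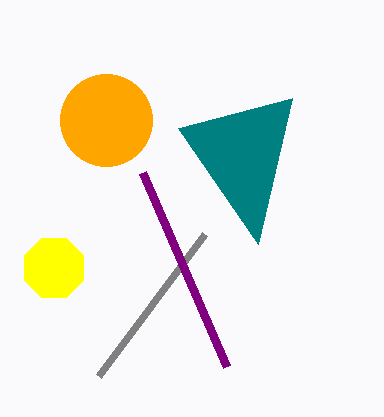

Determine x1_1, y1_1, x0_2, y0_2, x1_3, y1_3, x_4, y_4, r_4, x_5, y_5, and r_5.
x1_1 = 98; y1_1 = 376; x0_2 = 142; y0_2 = 172; x1_3 = 178; y1_3 = 128; x_4 = 54; y_4 = 268; r_4 = 32; x_5 = 106; y_5 = 120; r_5 = 46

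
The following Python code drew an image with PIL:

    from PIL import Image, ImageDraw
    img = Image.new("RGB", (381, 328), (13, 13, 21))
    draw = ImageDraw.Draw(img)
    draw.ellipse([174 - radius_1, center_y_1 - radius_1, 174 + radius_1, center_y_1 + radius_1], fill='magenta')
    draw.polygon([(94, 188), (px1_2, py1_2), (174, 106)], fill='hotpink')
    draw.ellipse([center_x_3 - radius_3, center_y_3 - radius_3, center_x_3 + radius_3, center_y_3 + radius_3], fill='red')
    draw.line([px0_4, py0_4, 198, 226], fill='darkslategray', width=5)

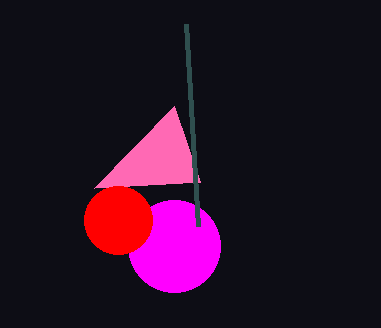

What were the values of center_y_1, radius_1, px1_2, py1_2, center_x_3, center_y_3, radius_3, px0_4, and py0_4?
center_y_1 = 246; radius_1 = 46; px1_2 = 200; py1_2 = 182; center_x_3 = 118; center_y_3 = 220; radius_3 = 34; px0_4 = 186; py0_4 = 24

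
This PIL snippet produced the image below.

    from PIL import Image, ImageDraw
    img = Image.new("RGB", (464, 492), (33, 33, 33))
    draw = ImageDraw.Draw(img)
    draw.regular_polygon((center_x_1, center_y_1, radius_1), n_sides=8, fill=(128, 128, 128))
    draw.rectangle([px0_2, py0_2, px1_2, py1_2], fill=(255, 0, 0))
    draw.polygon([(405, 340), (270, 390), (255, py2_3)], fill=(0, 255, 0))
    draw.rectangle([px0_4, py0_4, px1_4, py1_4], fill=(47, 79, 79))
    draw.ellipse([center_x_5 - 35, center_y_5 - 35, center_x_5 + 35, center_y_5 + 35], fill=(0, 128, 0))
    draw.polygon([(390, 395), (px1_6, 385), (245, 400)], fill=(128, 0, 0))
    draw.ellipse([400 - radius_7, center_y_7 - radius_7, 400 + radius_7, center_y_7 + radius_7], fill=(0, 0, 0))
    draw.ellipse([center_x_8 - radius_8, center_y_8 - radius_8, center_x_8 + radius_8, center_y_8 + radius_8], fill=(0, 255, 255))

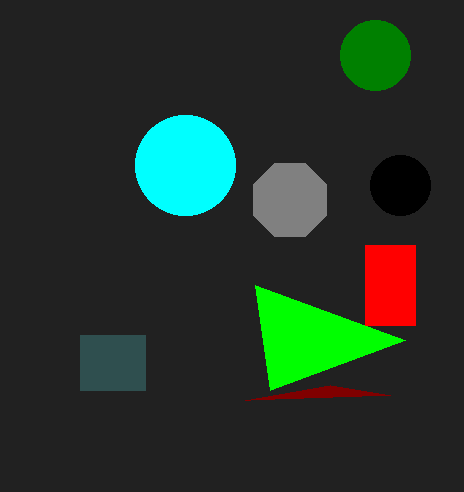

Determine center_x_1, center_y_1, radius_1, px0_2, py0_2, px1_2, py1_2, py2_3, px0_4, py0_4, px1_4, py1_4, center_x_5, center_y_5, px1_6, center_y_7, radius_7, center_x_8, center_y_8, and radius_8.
center_x_1 = 290
center_y_1 = 200
radius_1 = 40
px0_2 = 365
py0_2 = 245
px1_2 = 415
py1_2 = 325
py2_3 = 285
px0_4 = 80
py0_4 = 335
px1_4 = 145
py1_4 = 390
center_x_5 = 375
center_y_5 = 55
px1_6 = 330
center_y_7 = 185
radius_7 = 30
center_x_8 = 185
center_y_8 = 165
radius_8 = 50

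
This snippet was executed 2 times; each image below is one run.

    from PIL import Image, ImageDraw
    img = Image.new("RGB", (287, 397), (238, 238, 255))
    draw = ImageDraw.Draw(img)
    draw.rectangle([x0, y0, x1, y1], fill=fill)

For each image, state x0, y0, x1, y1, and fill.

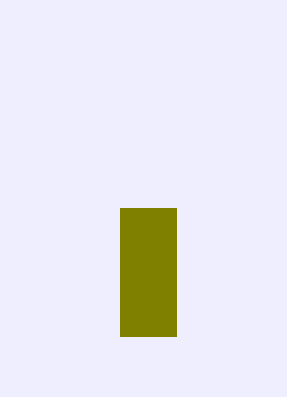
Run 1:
x0 = 120; y0 = 208; x1 = 176; y1 = 336; fill = 'olive'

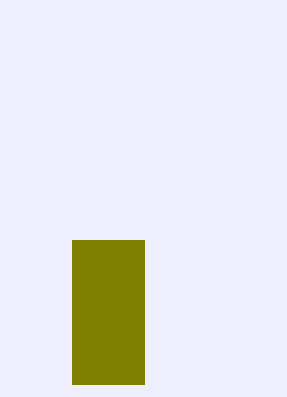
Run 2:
x0 = 72, y0 = 240, x1 = 144, y1 = 384, fill = 'olive'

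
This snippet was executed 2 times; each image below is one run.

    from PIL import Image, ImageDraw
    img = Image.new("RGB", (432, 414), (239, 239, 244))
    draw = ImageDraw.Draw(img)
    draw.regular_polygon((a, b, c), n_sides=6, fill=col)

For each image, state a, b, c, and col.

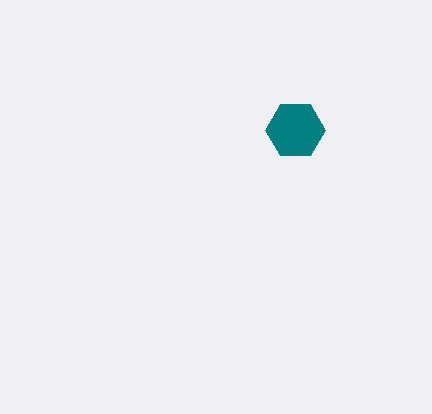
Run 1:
a = 295, b = 130, c = 30, col = 'teal'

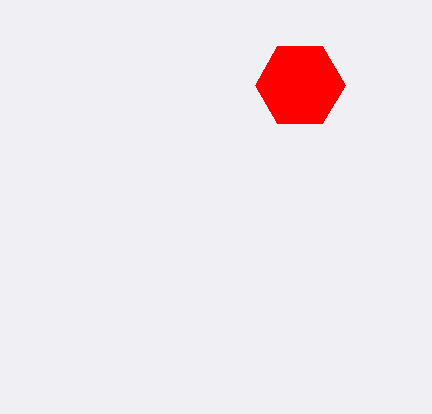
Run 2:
a = 300, b = 85, c = 45, col = 'red'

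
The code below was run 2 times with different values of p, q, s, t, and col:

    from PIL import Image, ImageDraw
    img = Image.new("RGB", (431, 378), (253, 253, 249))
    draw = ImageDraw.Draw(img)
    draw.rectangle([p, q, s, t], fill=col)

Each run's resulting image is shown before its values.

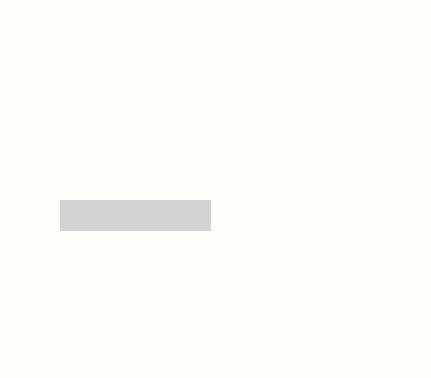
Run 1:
p = 60; q = 200; s = 210; t = 230; col = 'lightgray'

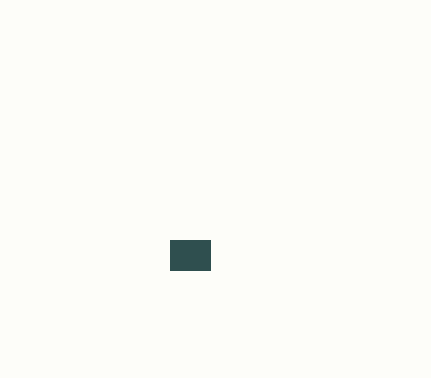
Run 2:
p = 170; q = 240; s = 210; t = 270; col = 'darkslategray'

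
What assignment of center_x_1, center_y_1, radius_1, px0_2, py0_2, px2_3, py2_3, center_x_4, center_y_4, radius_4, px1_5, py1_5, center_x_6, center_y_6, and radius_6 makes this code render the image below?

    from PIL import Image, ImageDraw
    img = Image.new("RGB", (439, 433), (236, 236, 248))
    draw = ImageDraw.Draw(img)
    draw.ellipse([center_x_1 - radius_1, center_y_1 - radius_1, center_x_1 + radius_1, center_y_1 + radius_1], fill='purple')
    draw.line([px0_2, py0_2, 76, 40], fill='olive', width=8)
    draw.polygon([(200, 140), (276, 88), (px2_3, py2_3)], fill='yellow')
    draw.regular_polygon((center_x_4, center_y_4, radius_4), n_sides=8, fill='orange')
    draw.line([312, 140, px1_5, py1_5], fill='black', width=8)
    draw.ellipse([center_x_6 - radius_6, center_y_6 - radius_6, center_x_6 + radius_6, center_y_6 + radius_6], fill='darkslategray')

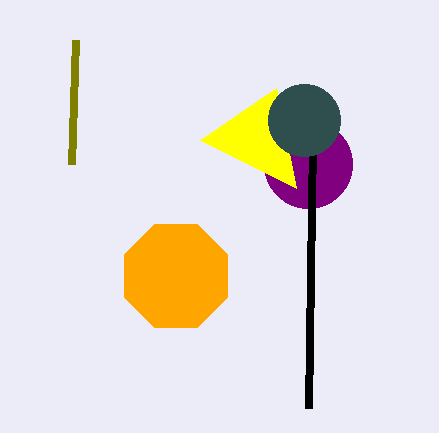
center_x_1 = 308
center_y_1 = 164
radius_1 = 44
px0_2 = 72
py0_2 = 164
px2_3 = 296
py2_3 = 188
center_x_4 = 176
center_y_4 = 276
radius_4 = 56
px1_5 = 308
py1_5 = 408
center_x_6 = 304
center_y_6 = 120
radius_6 = 36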